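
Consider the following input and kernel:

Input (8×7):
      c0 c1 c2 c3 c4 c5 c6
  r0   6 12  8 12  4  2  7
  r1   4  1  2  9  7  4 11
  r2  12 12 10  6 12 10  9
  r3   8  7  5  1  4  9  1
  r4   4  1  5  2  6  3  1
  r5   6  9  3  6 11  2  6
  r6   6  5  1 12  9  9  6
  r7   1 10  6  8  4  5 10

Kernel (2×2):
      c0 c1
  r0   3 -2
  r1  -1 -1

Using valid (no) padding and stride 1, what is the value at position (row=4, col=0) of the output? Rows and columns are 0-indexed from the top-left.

The receptive field on the input at this output position is [4 1 / 6 9]. Elementwise product with the kernel and sum: 4·3 + 1·-2 + 6·-1 + 9·-1.

-5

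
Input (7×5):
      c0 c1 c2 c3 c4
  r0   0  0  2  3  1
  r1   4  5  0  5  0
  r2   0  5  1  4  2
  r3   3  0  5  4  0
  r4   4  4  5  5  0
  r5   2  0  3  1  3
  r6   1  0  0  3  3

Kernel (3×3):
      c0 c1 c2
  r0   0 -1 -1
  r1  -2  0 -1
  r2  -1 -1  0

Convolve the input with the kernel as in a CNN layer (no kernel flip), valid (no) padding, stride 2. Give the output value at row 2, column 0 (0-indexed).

The receptive field on the input at this output position is [4 4 5 / 2 0 3 / 1 0 0]. Elementwise product with the kernel and sum: 4·-1 + 5·-1 + 2·-2 + 3·-1 + 1·-1 + 0·-1.

-17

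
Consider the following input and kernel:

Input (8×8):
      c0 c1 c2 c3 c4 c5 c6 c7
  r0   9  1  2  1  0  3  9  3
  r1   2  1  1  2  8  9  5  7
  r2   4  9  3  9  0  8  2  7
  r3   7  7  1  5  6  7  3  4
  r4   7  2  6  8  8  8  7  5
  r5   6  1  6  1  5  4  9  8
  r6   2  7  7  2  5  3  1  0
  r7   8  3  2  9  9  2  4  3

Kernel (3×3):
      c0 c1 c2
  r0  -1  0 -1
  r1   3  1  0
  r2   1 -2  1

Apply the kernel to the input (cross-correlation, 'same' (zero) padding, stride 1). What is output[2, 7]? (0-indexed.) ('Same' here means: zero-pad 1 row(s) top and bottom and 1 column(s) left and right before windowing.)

The receptive field on the zero-padded input at this output position is [5 7 0 / 2 7 0 / 3 4 0]. Elementwise product with the kernel and sum: 5·-1 + 0·-1 + 2·3 + 7·1 + 3·1 + 4·-2 + 0·1.

3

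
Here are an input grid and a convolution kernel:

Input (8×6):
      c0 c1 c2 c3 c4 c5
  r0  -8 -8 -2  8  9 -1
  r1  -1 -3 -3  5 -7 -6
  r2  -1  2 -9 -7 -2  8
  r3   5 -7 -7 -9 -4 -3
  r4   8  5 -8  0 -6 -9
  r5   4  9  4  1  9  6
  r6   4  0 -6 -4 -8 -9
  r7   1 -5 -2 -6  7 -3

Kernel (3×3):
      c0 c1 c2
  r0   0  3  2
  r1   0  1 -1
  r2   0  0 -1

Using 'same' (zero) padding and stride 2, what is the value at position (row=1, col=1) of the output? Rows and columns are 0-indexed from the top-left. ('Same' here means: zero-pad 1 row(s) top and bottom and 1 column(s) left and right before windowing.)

8

The receptive field on the zero-padded input at this output position is [-3 -3 5 / 2 -9 -7 / -7 -7 -9]. Elementwise product with the kernel and sum: -3·3 + 5·2 + -9·1 + -7·-1 + -9·-1.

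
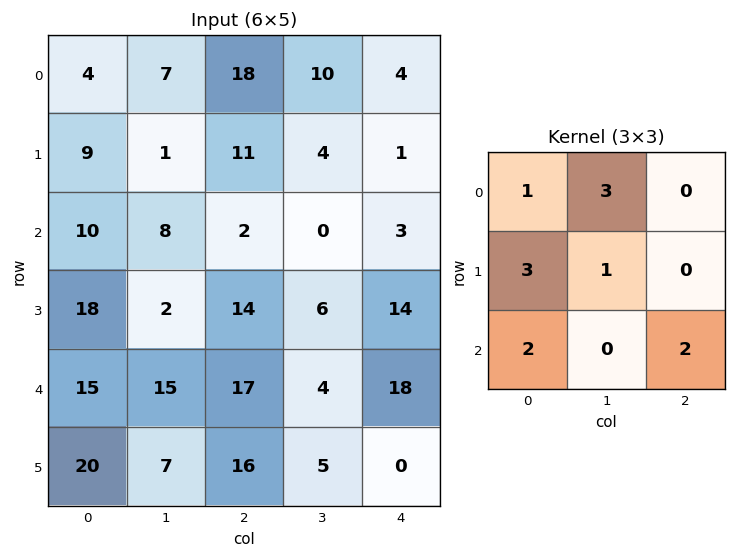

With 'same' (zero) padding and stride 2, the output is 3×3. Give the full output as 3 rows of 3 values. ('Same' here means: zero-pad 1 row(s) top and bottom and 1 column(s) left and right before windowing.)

6 49 42
41 76 22
83 130 88

Output[0,0]: The receptive field on the zero-padded input at this output position is [0 0 0 / 0 4 7 / 0 9 1]. Elementwise product with the kernel and sum: 0·1 + 0·3 + 0·3 + 4·1 + 0·2 + 1·2.
Output[0,1]: The receptive field on the zero-padded input at this output position is [0 0 0 / 7 18 10 / 1 11 4]. Elementwise product with the kernel and sum: 0·1 + 0·3 + 7·3 + 18·1 + 1·2 + 4·2.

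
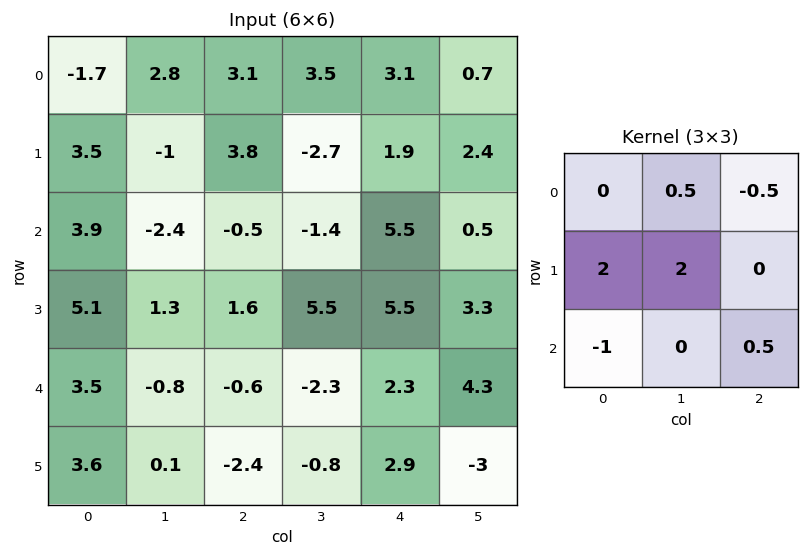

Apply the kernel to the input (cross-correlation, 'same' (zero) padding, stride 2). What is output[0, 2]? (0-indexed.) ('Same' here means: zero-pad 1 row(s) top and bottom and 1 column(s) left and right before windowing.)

The receptive field on the zero-padded input at this output position is [0 0 0 / 3.5 3.1 0.7 / -2.7 1.9 2.4]. Elementwise product with the kernel and sum: 0·0.5 + 0·-0.5 + 3.5·2 + 3.1·2 + -2.7·-1 + 2.4·0.5.

17.1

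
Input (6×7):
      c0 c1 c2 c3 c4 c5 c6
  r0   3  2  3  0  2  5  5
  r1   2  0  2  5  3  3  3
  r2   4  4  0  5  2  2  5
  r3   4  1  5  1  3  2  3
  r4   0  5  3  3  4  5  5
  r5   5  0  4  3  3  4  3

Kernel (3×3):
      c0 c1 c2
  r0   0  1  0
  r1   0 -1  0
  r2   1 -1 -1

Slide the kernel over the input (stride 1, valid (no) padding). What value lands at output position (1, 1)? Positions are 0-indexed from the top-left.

The receptive field on the input at this output position is [0 2 5 / 4 0 5 / 1 5 1]. Elementwise product with the kernel and sum: 2·1 + 0·-1 + 1·1 + 5·-1 + 1·-1.

-3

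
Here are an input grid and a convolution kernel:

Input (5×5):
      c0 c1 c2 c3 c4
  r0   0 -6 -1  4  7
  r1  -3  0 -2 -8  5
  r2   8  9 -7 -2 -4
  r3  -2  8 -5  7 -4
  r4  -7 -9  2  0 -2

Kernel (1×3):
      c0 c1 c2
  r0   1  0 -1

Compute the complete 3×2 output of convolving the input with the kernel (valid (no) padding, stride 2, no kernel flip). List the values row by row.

1 -8
15 -3
-9 4

Output[0,0]: The receptive field on the input at this output position is [0 -6 -1]. Elementwise product with the kernel and sum: 0·1 + -1·-1.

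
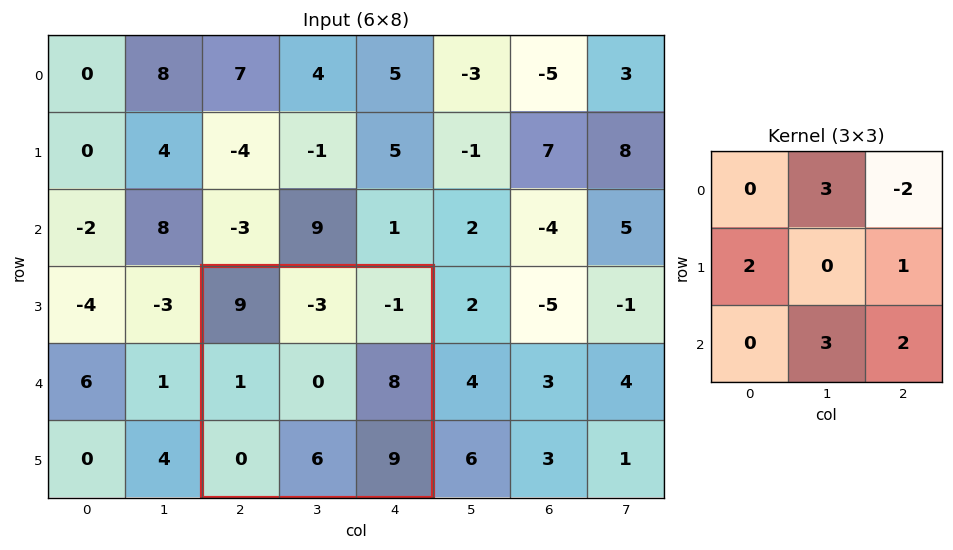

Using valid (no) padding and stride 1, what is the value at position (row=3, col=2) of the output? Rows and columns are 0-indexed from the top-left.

The receptive field on the input at this output position is [9 -3 -1 / 1 0 8 / 0 6 9]. Elementwise product with the kernel and sum: -3·3 + -1·-2 + 1·2 + 8·1 + 6·3 + 9·2.

39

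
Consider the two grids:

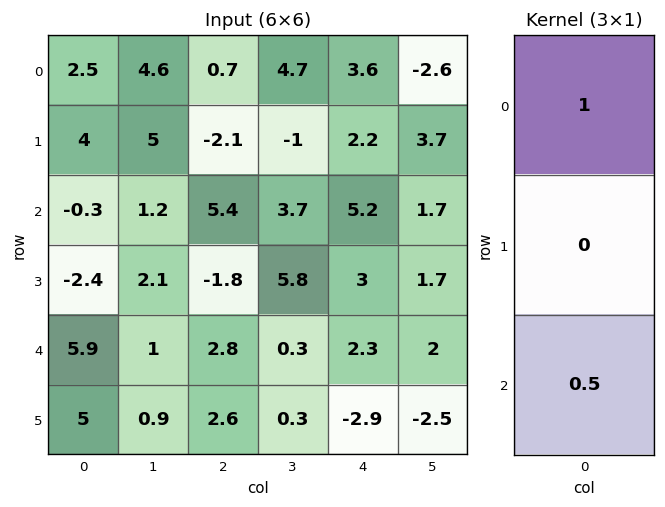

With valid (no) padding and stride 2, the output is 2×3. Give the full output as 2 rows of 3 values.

Output[0,0]: The receptive field on the input at this output position is [2.5 / 4 / -0.3]. Elementwise product with the kernel and sum: 2.5·1 + -0.3·0.5.
Output[0,1]: The receptive field on the input at this output position is [0.7 / -2.1 / 5.4]. Elementwise product with the kernel and sum: 0.7·1 + 5.4·0.5.

2.35 3.4 6.2
2.65 6.8 6.35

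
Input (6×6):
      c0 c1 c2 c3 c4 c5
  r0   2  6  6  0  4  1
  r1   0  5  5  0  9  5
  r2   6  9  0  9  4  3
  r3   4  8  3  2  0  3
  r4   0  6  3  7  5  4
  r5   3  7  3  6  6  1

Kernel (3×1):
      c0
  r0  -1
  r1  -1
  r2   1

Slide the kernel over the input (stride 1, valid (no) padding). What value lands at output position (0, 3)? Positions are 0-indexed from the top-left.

The receptive field on the input at this output position is [0 / 0 / 9]. Elementwise product with the kernel and sum: 0·-1 + 0·-1 + 9·1.

9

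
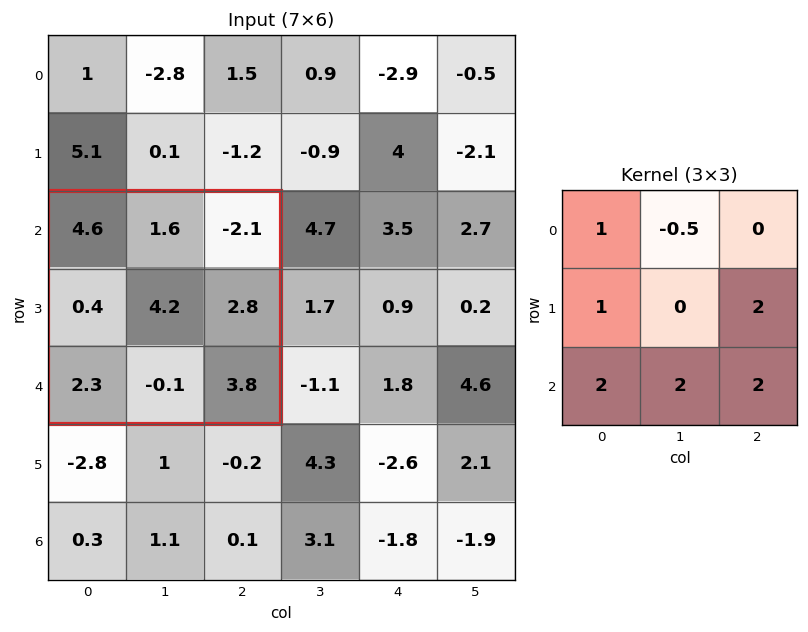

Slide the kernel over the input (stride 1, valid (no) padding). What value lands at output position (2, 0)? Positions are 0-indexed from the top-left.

21.8

The receptive field on the input at this output position is [4.6 1.6 -2.1 / 0.4 4.2 2.8 / 2.3 -0.1 3.8]. Elementwise product with the kernel and sum: 4.6·1 + 1.6·-0.5 + 0.4·1 + 2.8·2 + 2.3·2 + -0.1·2 + 3.8·2.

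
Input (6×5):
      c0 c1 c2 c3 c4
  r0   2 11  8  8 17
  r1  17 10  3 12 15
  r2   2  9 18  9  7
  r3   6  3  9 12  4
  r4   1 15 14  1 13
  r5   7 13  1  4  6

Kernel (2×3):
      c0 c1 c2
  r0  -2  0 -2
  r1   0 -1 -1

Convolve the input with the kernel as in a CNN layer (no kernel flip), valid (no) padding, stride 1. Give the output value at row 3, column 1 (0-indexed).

-45

The receptive field on the input at this output position is [3 9 12 / 15 14 1]. Elementwise product with the kernel and sum: 3·-2 + 12·-2 + 14·-1 + 1·-1.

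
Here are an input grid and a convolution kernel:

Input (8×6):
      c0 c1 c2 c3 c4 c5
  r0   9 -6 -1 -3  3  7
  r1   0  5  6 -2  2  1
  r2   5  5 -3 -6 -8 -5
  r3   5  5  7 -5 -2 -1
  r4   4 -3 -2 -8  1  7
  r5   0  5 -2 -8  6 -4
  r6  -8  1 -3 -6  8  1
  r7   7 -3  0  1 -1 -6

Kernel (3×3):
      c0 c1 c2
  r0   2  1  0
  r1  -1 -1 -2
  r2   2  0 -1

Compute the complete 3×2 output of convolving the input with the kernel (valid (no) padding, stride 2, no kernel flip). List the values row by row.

8 -11
1 -15
-9 -28

Output[0,0]: The receptive field on the input at this output position is [9 -6 -1 / 0 5 6 / 5 5 -3]. Elementwise product with the kernel and sum: 9·2 + -6·1 + 0·-1 + 5·-1 + 6·-2 + 5·2 + -3·-1.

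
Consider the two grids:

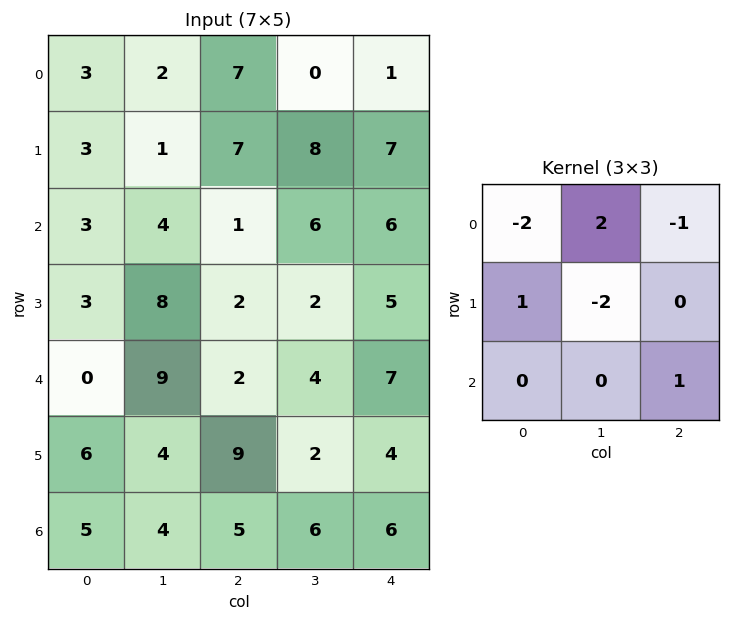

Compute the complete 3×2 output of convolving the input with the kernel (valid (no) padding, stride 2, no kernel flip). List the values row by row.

-7 -18
-10 9
19 8

Output[0,0]: The receptive field on the input at this output position is [3 2 7 / 3 1 7 / 3 4 1]. Elementwise product with the kernel and sum: 3·-2 + 2·2 + 7·-1 + 3·1 + 1·-2 + 1·1.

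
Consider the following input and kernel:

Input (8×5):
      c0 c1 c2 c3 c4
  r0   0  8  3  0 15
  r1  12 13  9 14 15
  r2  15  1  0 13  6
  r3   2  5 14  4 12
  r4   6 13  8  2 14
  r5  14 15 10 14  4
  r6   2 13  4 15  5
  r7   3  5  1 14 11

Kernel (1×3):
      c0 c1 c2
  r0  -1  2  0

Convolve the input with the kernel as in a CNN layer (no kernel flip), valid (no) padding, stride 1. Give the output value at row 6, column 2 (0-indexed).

26

The receptive field on the input at this output position is [4 15 5]. Elementwise product with the kernel and sum: 4·-1 + 15·2.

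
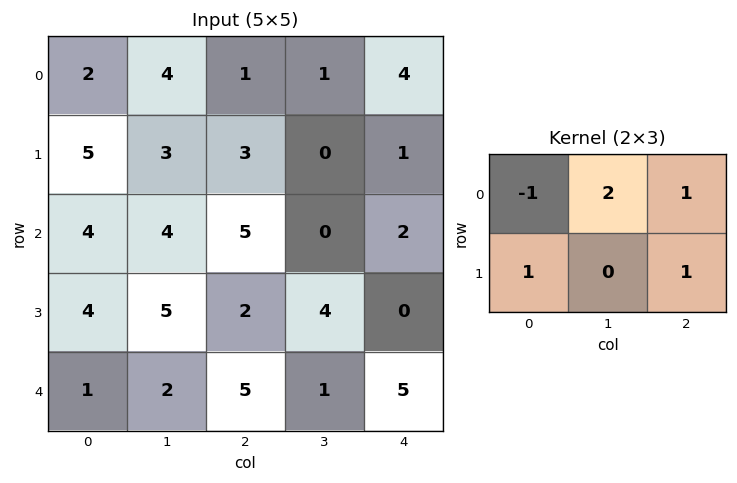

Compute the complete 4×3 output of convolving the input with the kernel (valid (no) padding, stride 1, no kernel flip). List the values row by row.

15 2 9
13 7 5
15 15 -1
14 6 16

Output[0,0]: The receptive field on the input at this output position is [2 4 1 / 5 3 3]. Elementwise product with the kernel and sum: 2·-1 + 4·2 + 1·1 + 5·1 + 3·1.
Output[0,1]: The receptive field on the input at this output position is [4 1 1 / 3 3 0]. Elementwise product with the kernel and sum: 4·-1 + 1·2 + 1·1 + 3·1 + 0·1.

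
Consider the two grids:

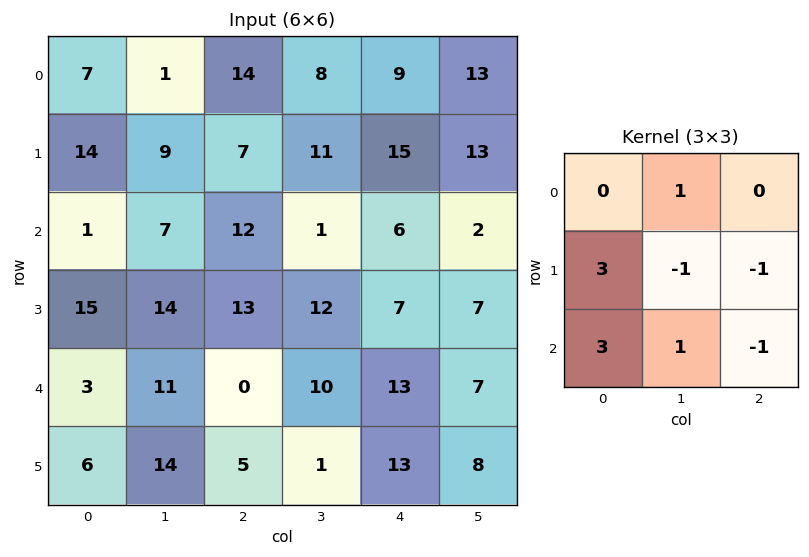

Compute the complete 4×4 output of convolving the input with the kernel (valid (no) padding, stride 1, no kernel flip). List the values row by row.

25 55 34 21
39 58 84 46
45 52 18 64
39 82 -8 25

Output[0,0]: The receptive field on the input at this output position is [7 1 14 / 14 9 7 / 1 7 12]. Elementwise product with the kernel and sum: 1·1 + 14·3 + 9·-1 + 7·-1 + 1·3 + 7·1 + 12·-1.
Output[0,1]: The receptive field on the input at this output position is [1 14 8 / 9 7 11 / 7 12 1]. Elementwise product with the kernel and sum: 14·1 + 9·3 + 7·-1 + 11·-1 + 7·3 + 12·1 + 1·-1.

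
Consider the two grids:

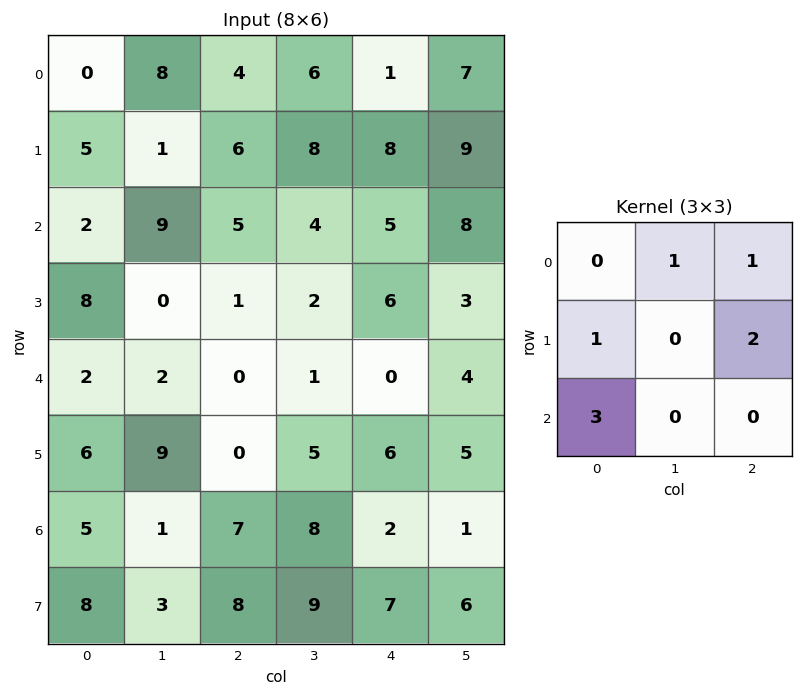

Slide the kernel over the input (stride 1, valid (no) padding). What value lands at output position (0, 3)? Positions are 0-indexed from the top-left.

The receptive field on the input at this output position is [6 1 7 / 8 8 9 / 4 5 8]. Elementwise product with the kernel and sum: 1·1 + 7·1 + 8·1 + 9·2 + 4·3.

46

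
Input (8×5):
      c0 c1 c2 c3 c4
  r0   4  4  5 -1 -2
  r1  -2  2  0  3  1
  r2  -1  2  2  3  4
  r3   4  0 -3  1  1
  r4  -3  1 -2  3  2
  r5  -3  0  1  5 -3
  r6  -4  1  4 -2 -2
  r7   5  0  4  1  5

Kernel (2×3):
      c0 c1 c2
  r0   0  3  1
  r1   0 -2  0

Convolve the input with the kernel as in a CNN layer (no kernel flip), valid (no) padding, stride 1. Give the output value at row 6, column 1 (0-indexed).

The receptive field on the input at this output position is [1 4 -2 / 0 4 1]. Elementwise product with the kernel and sum: 4·3 + -2·1 + 4·-2.

2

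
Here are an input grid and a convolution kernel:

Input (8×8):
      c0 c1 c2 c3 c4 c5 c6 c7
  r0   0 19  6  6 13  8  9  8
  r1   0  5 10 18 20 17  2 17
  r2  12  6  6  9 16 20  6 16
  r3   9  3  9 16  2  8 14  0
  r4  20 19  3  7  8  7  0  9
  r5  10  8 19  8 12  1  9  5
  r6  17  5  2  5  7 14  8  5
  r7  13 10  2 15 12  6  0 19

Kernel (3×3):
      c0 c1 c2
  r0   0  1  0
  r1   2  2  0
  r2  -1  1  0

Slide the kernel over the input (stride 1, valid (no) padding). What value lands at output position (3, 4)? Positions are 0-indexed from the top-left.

27

The receptive field on the input at this output position is [2 8 14 / 8 7 0 / 12 1 9]. Elementwise product with the kernel and sum: 8·1 + 8·2 + 7·2 + 12·-1 + 1·1.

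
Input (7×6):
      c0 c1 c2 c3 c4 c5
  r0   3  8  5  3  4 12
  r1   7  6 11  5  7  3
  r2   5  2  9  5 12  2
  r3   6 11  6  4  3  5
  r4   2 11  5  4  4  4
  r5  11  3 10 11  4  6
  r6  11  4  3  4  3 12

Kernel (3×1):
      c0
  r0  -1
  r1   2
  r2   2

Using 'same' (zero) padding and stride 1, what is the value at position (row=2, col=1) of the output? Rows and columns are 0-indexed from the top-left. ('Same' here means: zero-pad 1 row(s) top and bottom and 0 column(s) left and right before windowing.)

20

The receptive field on the zero-padded input at this output position is [6 / 2 / 11]. Elementwise product with the kernel and sum: 6·-1 + 2·2 + 11·2.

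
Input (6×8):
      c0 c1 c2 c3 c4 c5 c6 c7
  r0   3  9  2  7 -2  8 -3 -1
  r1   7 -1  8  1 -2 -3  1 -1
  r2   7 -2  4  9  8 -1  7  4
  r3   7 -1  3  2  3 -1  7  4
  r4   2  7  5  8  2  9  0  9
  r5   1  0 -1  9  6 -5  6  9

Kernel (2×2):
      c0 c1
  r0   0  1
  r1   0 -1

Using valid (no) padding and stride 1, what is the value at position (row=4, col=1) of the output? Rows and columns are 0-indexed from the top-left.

The receptive field on the input at this output position is [7 5 / 0 -1]. Elementwise product with the kernel and sum: 5·1 + -1·-1.

6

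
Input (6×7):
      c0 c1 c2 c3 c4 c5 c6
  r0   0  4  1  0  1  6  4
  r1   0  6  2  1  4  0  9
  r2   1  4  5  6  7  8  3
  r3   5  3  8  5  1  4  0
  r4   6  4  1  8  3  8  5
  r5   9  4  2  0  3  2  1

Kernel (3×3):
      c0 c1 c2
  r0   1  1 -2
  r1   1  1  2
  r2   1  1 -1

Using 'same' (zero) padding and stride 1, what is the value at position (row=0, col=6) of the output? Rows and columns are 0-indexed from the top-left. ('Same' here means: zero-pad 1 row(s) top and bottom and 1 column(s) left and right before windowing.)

19

The receptive field on the zero-padded input at this output position is [0 0 0 / 6 4 0 / 0 9 0]. Elementwise product with the kernel and sum: 0·1 + 0·1 + 0·-2 + 6·1 + 4·1 + 0·2 + 0·1 + 9·1 + 0·-1.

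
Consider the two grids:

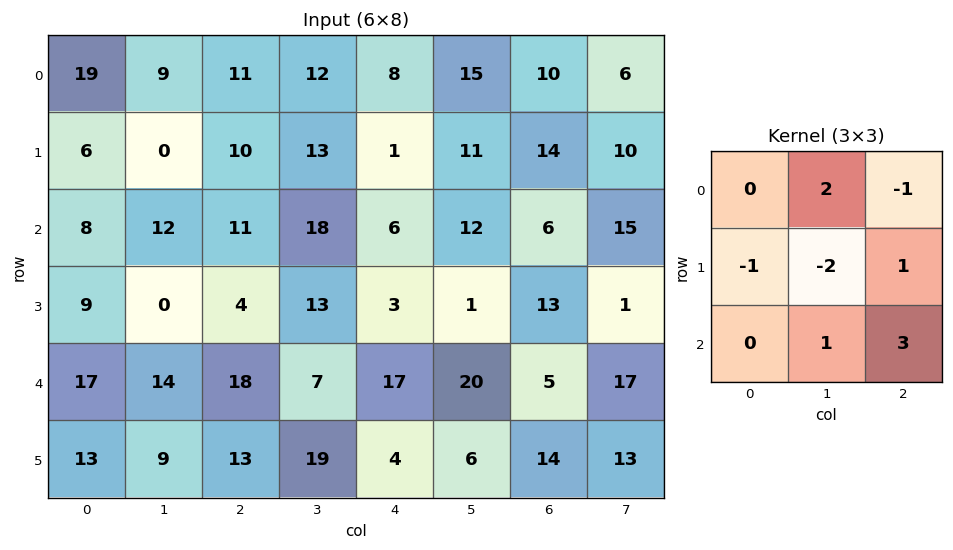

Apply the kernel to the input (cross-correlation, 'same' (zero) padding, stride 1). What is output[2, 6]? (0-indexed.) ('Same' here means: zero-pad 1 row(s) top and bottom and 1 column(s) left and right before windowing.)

25

The receptive field on the zero-padded input at this output position is [11 14 10 / 12 6 15 / 1 13 1]. Elementwise product with the kernel and sum: 14·2 + 10·-1 + 12·-1 + 6·-2 + 15·1 + 13·1 + 1·3.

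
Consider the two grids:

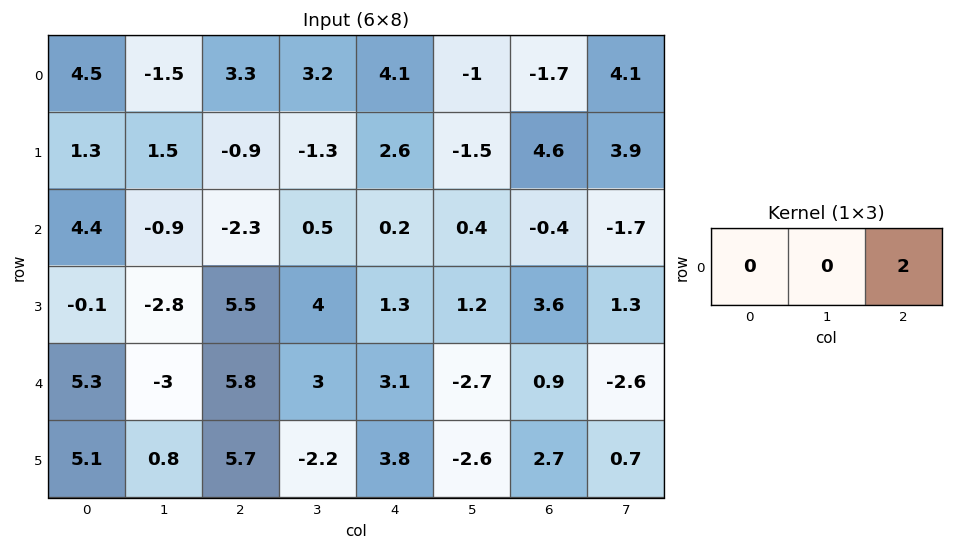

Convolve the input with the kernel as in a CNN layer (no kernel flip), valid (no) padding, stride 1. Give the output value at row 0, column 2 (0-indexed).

8.2

The receptive field on the input at this output position is [3.3 3.2 4.1]. Elementwise product with the kernel and sum: 4.1·2.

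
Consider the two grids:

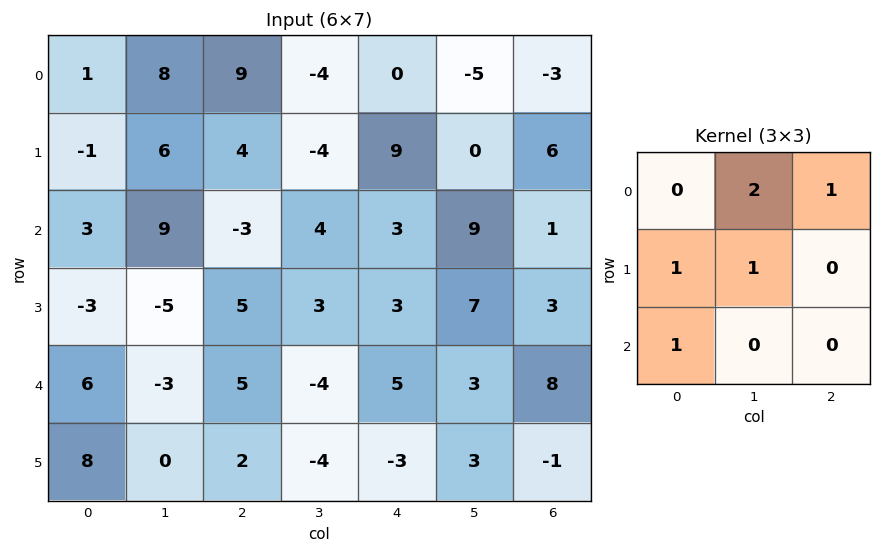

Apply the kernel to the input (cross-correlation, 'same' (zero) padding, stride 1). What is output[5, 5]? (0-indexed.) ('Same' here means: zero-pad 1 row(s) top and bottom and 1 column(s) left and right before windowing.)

14

The receptive field on the zero-padded input at this output position is [5 3 8 / -3 3 -1 / 0 0 0]. Elementwise product with the kernel and sum: 3·2 + 8·1 + -3·1 + 3·1 + 0·1.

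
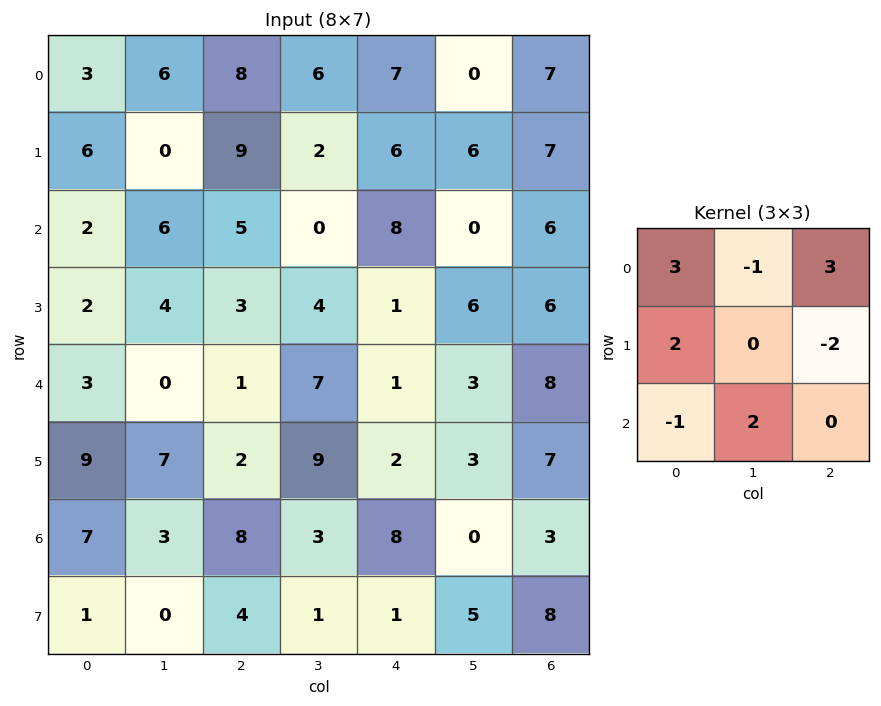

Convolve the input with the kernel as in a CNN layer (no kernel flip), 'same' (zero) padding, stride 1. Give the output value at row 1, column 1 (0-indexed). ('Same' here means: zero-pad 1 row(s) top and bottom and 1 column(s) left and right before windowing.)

The receptive field on the zero-padded input at this output position is [3 6 8 / 6 0 9 / 2 6 5]. Elementwise product with the kernel and sum: 3·3 + 6·-1 + 8·3 + 6·2 + 9·-2 + 2·-1 + 6·2.

31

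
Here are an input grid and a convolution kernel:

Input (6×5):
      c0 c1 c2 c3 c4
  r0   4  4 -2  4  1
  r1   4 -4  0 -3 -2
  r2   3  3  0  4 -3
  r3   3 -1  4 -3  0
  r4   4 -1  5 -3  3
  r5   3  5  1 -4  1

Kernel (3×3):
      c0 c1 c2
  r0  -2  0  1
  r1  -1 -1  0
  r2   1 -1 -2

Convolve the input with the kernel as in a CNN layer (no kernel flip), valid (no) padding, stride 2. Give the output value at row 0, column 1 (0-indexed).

The receptive field on the input at this output position is [-2 4 1 / 0 -3 -2 / 0 4 -3]. Elementwise product with the kernel and sum: -2·-2 + 1·1 + 0·-1 + -3·-1 + 0·1 + 4·-1 + -3·-2.

10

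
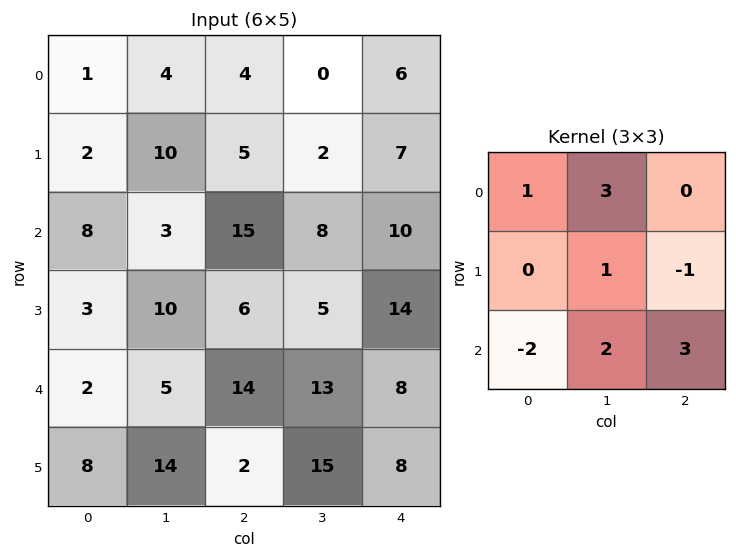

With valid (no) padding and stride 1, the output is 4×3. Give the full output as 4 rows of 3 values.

53 67 15
52 39 49
69 106 52
42 50 76

Output[0,0]: The receptive field on the input at this output position is [1 4 4 / 2 10 5 / 8 3 15]. Elementwise product with the kernel and sum: 1·1 + 4·3 + 10·1 + 5·-1 + 8·-2 + 3·2 + 15·3.
Output[0,1]: The receptive field on the input at this output position is [4 4 0 / 10 5 2 / 3 15 8]. Elementwise product with the kernel and sum: 4·1 + 4·3 + 5·1 + 2·-1 + 3·-2 + 15·2 + 8·3.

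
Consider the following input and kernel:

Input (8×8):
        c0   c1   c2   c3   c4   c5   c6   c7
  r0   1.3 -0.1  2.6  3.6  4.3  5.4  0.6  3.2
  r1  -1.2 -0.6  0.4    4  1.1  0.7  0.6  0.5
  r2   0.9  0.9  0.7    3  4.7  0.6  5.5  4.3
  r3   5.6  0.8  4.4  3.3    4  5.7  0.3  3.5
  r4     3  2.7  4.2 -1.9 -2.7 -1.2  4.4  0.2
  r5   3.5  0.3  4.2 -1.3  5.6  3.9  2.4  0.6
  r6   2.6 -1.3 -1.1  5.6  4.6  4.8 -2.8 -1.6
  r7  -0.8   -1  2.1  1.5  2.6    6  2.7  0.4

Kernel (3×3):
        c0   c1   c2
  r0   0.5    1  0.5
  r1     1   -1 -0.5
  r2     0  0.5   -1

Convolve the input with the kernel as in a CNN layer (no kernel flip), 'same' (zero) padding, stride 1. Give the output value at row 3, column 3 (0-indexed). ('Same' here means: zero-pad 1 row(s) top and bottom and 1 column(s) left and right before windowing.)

6.55

The receptive field on the zero-padded input at this output position is [0.7 3 4.7 / 4.4 3.3 4 / 4.2 -1.9 -2.7]. Elementwise product with the kernel and sum: 0.7·0.5 + 3·1 + 4.7·0.5 + 4.4·1 + 3.3·-1 + 4·-0.5 + -1.9·0.5 + -2.7·-1.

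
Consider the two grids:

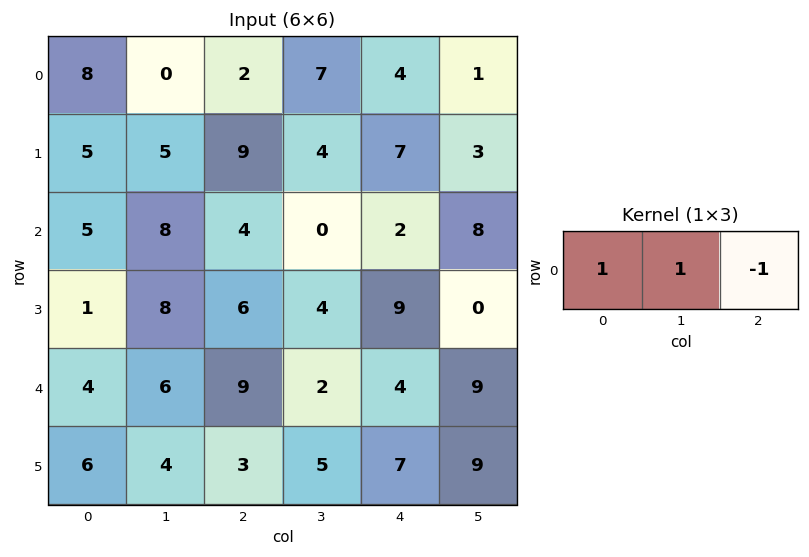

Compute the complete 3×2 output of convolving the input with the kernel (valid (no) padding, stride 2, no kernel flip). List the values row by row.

Output[0,0]: The receptive field on the input at this output position is [8 0 2]. Elementwise product with the kernel and sum: 8·1 + 0·1 + 2·-1.
Output[0,1]: The receptive field on the input at this output position is [2 7 4]. Elementwise product with the kernel and sum: 2·1 + 7·1 + 4·-1.

6 5
9 2
1 7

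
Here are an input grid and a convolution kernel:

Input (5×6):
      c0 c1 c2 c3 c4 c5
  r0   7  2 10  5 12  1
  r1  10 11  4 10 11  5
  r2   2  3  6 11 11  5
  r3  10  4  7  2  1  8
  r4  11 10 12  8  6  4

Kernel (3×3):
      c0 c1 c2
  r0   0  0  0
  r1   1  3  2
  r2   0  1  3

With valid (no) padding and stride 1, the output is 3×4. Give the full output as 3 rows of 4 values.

Output[0,0]: The receptive field on the input at this output position is [7 2 10 / 10 11 4 / 2 3 6]. Elementwise product with the kernel and sum: 10·1 + 11·3 + 4·2 + 3·1 + 6·3.
Output[0,1]: The receptive field on the input at this output position is [2 10 5 / 11 4 10 / 3 6 11]. Elementwise product with the kernel and sum: 11·1 + 4·3 + 10·2 + 6·1 + 11·3.

72 82 100 79
48 56 66 79
82 65 41 39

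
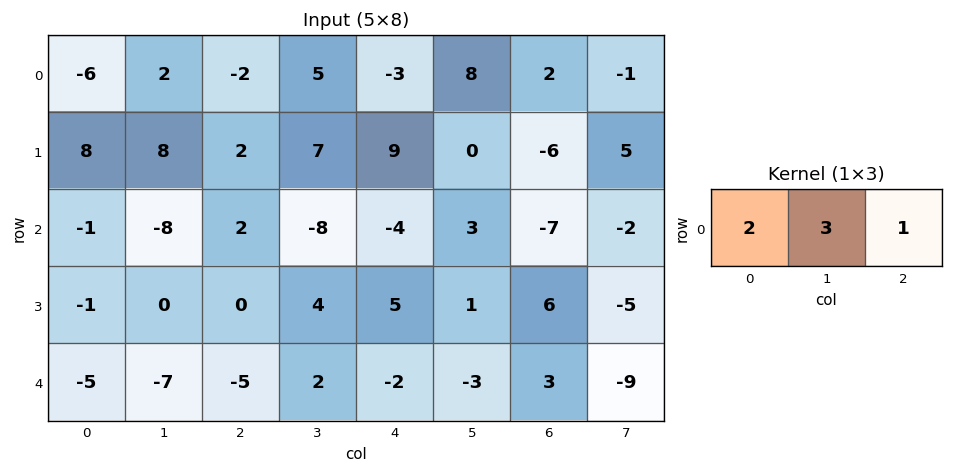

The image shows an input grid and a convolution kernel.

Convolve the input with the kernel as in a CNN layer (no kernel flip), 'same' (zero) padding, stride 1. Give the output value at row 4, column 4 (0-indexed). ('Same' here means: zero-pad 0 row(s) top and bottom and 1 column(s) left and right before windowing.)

-5

The receptive field on the zero-padded input at this output position is [2 -2 -3]. Elementwise product with the kernel and sum: 2·2 + -2·3 + -3·1.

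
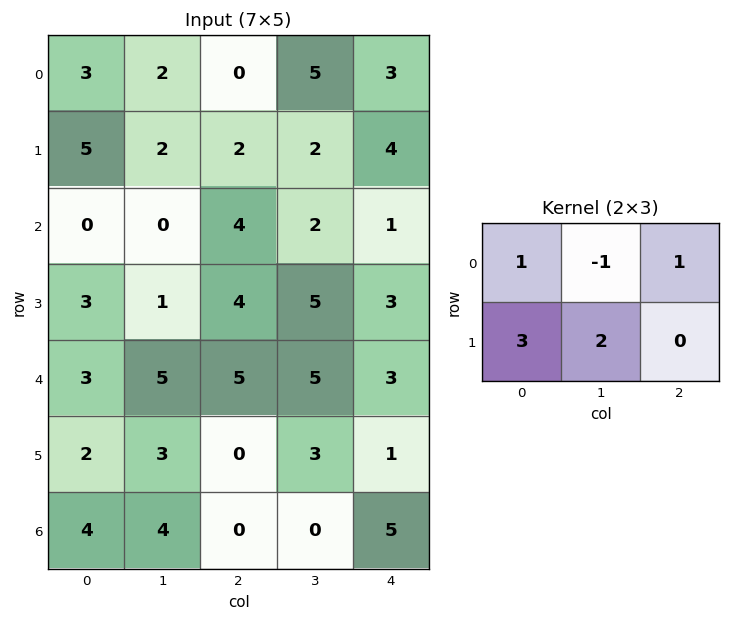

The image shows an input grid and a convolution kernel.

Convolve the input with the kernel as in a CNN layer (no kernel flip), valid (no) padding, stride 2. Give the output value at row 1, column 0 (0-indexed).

15

The receptive field on the input at this output position is [0 0 4 / 3 1 4]. Elementwise product with the kernel and sum: 0·1 + 0·-1 + 4·1 + 3·3 + 1·2.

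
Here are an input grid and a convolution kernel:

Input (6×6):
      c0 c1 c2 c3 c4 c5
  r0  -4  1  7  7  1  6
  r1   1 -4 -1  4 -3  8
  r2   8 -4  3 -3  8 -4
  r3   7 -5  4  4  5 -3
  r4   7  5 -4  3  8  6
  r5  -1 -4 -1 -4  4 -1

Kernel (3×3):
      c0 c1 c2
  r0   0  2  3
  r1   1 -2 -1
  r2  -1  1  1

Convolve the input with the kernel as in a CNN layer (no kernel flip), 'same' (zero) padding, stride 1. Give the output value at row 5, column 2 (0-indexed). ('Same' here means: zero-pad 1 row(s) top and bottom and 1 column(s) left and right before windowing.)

3

The receptive field on the zero-padded input at this output position is [5 -4 3 / -4 -1 -4 / 0 0 0]. Elementwise product with the kernel and sum: -4·2 + 3·3 + -4·1 + -1·-2 + -4·-1 + 0·-1 + 0·1 + 0·1.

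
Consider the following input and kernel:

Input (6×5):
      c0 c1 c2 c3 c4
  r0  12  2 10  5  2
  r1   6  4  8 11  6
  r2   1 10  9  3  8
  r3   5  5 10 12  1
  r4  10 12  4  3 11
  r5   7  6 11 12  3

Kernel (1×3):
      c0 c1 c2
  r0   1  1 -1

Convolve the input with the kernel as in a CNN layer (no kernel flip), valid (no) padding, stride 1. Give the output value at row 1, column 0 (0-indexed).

The receptive field on the input at this output position is [6 4 8]. Elementwise product with the kernel and sum: 6·1 + 4·1 + 8·-1.

2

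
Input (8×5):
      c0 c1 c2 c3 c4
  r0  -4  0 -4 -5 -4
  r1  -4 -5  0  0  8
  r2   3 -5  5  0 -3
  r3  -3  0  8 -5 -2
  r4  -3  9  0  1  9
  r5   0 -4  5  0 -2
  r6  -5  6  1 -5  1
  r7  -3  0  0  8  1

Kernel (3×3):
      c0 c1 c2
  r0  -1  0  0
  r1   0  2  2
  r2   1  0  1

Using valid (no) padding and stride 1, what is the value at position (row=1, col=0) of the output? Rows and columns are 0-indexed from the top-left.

9

The receptive field on the input at this output position is [-4 -5 0 / 3 -5 5 / -3 0 8]. Elementwise product with the kernel and sum: -4·-1 + -5·2 + 5·2 + -3·1 + 8·1.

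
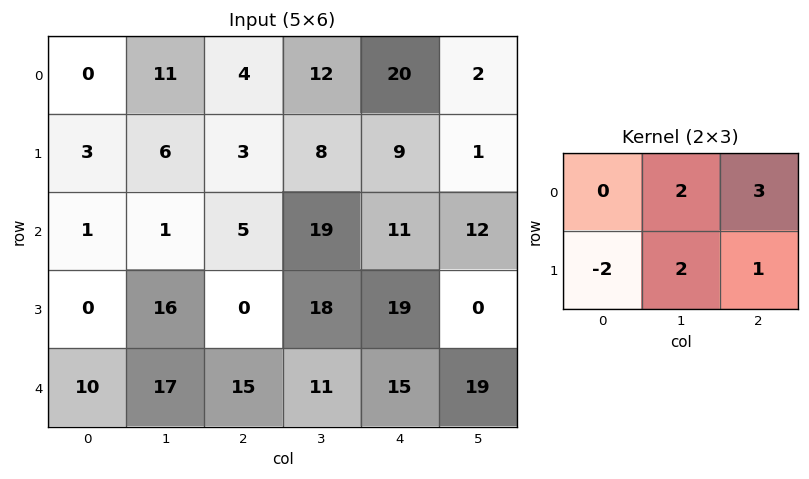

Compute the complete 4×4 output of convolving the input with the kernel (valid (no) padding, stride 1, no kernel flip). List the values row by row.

43 46 103 49
26 57 82 17
49 53 126 60
61 61 100 65

Output[0,0]: The receptive field on the input at this output position is [0 11 4 / 3 6 3]. Elementwise product with the kernel and sum: 11·2 + 4·3 + 3·-2 + 6·2 + 3·1.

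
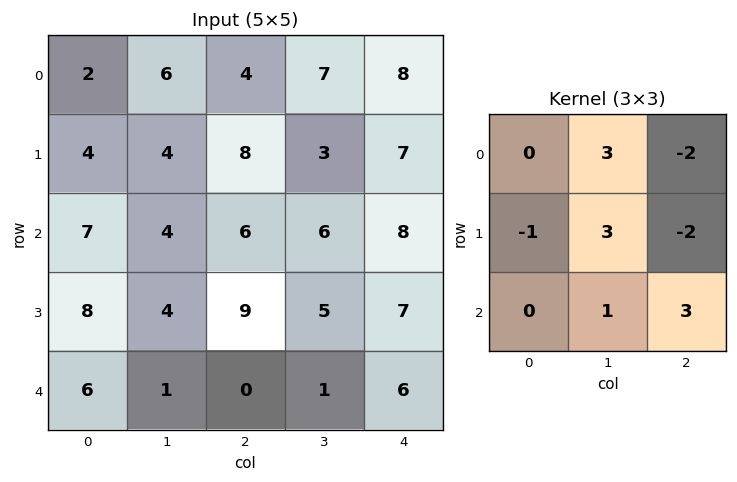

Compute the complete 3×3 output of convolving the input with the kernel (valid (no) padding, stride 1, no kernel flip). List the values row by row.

24 36 22
20 44 17
-13 22 13

Output[0,0]: The receptive field on the input at this output position is [2 6 4 / 4 4 8 / 7 4 6]. Elementwise product with the kernel and sum: 6·3 + 4·-2 + 4·-1 + 4·3 + 8·-2 + 4·1 + 6·3.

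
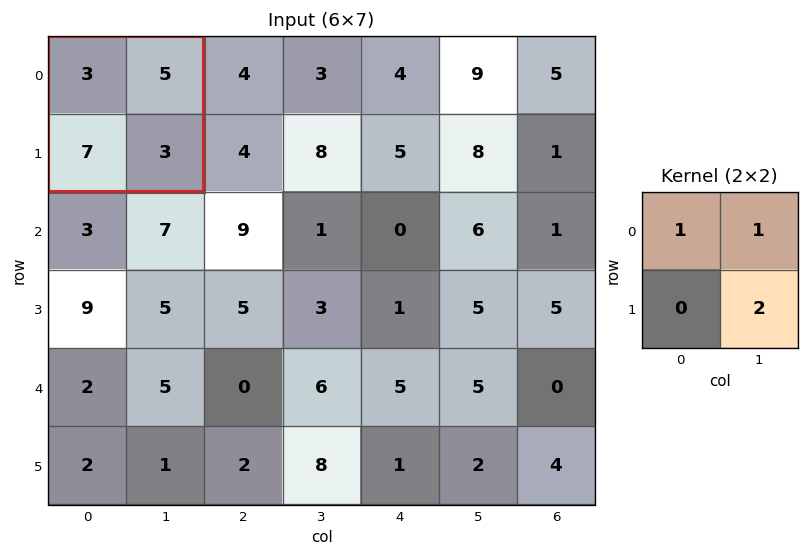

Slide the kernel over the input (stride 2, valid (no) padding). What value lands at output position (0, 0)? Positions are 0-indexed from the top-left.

14

The receptive field on the input at this output position is [3 5 / 7 3]. Elementwise product with the kernel and sum: 3·1 + 5·1 + 3·2.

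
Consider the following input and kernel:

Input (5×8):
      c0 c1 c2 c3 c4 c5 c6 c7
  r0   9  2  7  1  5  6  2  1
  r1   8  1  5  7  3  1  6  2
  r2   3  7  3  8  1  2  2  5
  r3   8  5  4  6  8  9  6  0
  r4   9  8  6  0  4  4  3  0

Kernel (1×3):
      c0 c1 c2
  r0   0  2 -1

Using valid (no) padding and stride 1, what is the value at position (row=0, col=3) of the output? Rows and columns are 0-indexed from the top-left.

4

The receptive field on the input at this output position is [1 5 6]. Elementwise product with the kernel and sum: 5·2 + 6·-1.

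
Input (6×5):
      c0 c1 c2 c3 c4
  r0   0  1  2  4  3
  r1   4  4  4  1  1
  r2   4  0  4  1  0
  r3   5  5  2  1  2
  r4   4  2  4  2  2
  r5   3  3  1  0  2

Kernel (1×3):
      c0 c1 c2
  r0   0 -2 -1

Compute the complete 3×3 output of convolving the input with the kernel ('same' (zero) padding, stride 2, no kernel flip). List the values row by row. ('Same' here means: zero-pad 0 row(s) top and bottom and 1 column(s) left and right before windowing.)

-1 -8 -6
-8 -9 0
-10 -10 -4

Output[0,0]: The receptive field on the zero-padded input at this output position is [0 0 1]. Elementwise product with the kernel and sum: 0·-2 + 1·-1.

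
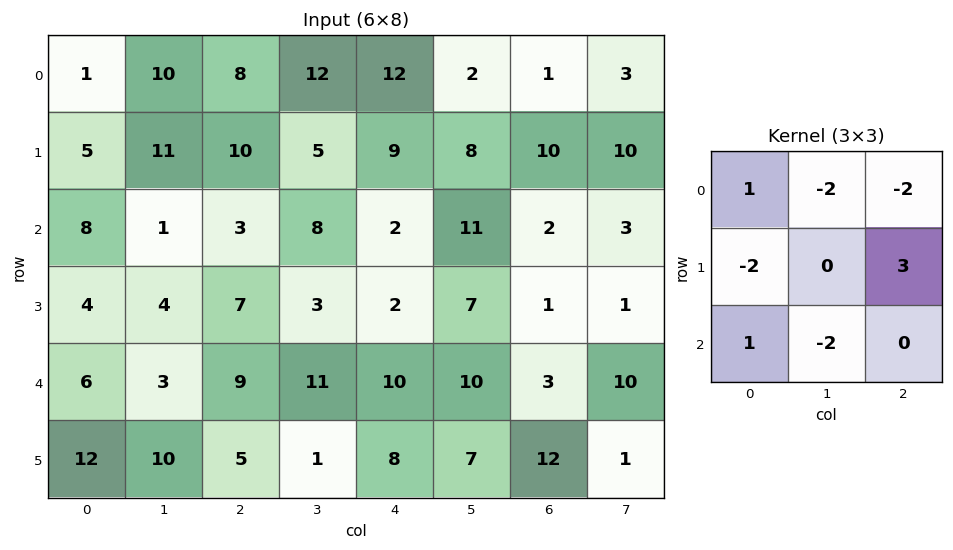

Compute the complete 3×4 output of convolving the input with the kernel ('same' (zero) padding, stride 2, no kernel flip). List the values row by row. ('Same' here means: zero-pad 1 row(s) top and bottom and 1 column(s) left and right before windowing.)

Output[0,0]: The receptive field on the zero-padded input at this output position is [0 0 0 / 0 1 10 / 0 5 11]. Elementwise product with the kernel and sum: 0·1 + 0·-2 + 0·-2 + 0·-2 + 10·3 + 0·1 + 5·-2.
Output[0,1]: The receptive field on the zero-padded input at this output position is [0 0 0 / 10 8 12 / 11 10 5]. Elementwise product with the kernel and sum: 0·1 + 0·-2 + 0·-2 + 10·-2 + 12·3 + 11·1 + 10·-2.

20 7 -31 -7
-37 -7 -13 -40
-31 11 -22 -4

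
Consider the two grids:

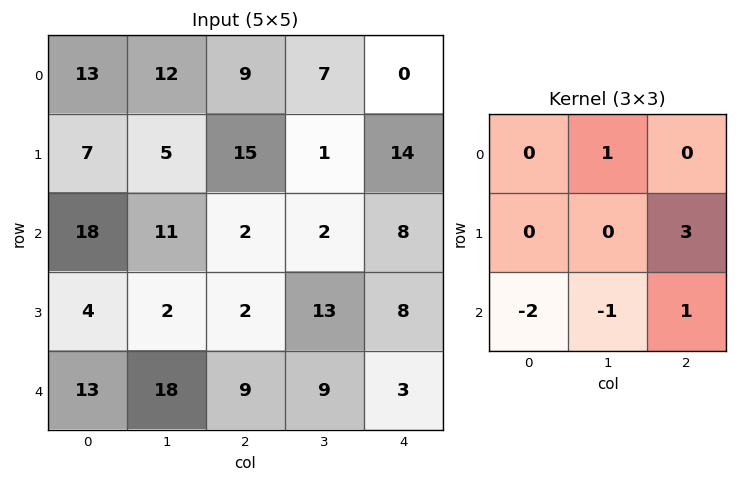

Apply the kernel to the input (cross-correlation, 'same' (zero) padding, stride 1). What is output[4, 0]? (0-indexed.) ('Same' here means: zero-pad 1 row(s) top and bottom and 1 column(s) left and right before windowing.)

58

The receptive field on the zero-padded input at this output position is [0 4 2 / 0 13 18 / 0 0 0]. Elementwise product with the kernel and sum: 4·1 + 18·3 + 0·-2 + 0·-1 + 0·1.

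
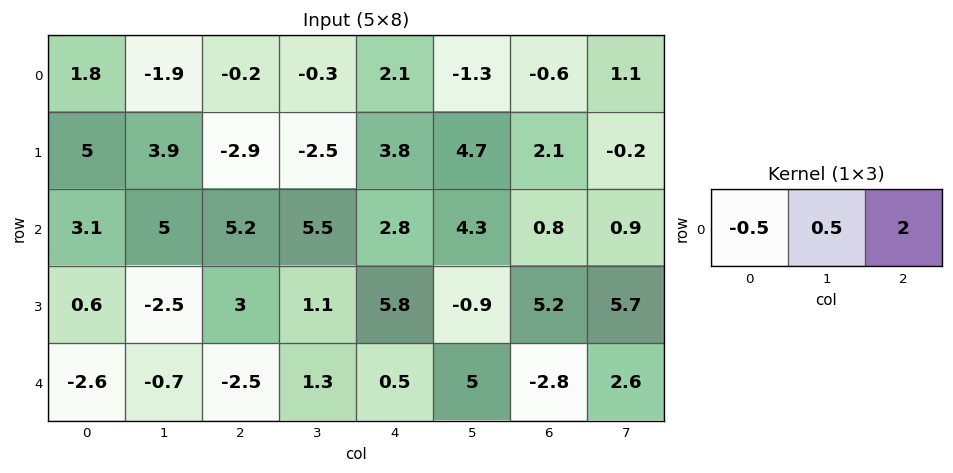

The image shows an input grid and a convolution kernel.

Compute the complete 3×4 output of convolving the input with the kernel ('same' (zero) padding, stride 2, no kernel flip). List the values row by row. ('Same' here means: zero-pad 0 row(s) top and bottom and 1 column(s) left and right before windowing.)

Output[0,0]: The receptive field on the zero-padded input at this output position is [0 1.8 -1.9]. Elementwise product with the kernel and sum: 0·-0.5 + 1.8·0.5 + -1.9·2.
Output[0,1]: The receptive field on the zero-padded input at this output position is [-1.9 -0.2 -0.3]. Elementwise product with the kernel and sum: -1.9·-0.5 + -0.2·0.5 + -0.3·2.

-2.9 0.25 -1.4 2.55
11.55 11.1 7.25 0.05
-2.7 1.7 9.6 1.3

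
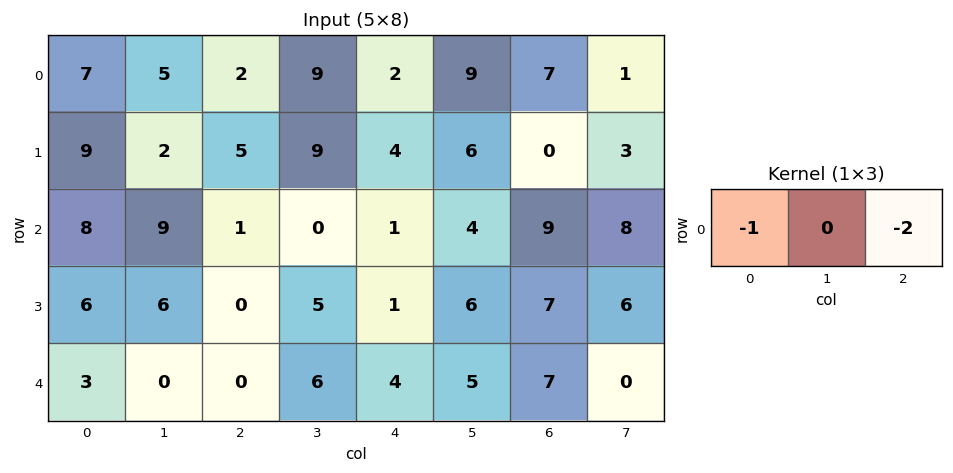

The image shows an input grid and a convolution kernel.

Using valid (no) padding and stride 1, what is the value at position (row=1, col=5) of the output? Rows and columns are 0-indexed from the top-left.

-12

The receptive field on the input at this output position is [6 0 3]. Elementwise product with the kernel and sum: 6·-1 + 3·-2.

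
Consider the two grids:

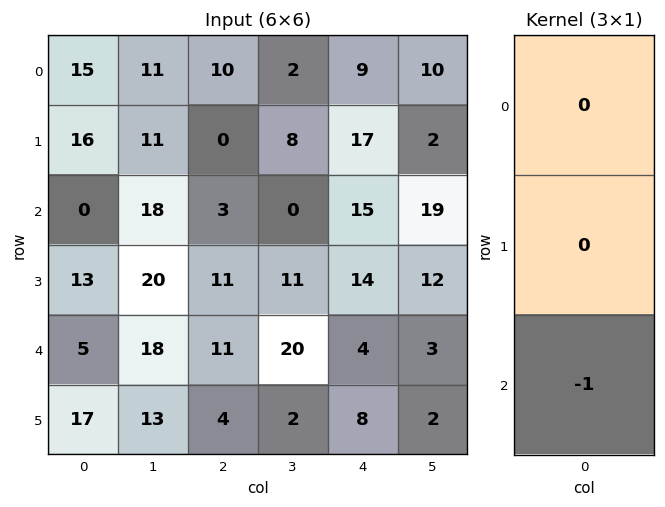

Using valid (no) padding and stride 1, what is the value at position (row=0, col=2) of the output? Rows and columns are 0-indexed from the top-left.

-3

The receptive field on the input at this output position is [10 / 0 / 3]. Elementwise product with the kernel and sum: 3·-1.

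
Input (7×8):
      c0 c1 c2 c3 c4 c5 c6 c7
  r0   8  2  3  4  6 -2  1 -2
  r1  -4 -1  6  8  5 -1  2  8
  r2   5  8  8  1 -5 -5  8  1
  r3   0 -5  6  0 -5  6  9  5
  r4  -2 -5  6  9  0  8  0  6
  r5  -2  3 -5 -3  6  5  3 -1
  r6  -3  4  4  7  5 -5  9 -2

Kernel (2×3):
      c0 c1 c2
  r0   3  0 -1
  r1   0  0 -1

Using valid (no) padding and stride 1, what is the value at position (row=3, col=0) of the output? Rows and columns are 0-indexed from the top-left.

The receptive field on the input at this output position is [0 -5 6 / -2 -5 6]. Elementwise product with the kernel and sum: 0·3 + 6·-1 + 6·-1.

-12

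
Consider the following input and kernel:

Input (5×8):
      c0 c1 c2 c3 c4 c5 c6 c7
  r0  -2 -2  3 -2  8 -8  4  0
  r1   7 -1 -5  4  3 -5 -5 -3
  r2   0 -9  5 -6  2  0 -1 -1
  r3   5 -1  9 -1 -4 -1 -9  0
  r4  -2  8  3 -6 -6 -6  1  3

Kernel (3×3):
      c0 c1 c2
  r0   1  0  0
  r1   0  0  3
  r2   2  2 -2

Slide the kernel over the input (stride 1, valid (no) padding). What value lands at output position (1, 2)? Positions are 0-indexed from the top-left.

The receptive field on the input at this output position is [-5 4 3 / 5 -6 2 / 9 -1 -4]. Elementwise product with the kernel and sum: -5·1 + 2·3 + 9·2 + -1·2 + -4·-2.

25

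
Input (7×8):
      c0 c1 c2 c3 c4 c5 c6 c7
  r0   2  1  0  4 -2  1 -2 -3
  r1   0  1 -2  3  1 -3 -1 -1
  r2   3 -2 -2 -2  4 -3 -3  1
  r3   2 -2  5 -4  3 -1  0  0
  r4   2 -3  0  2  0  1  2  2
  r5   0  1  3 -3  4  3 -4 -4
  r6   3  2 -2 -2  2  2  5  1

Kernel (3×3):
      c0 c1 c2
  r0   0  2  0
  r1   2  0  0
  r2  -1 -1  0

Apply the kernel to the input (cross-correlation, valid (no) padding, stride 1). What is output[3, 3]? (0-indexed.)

The receptive field on the input at this output position is [-4 3 -1 / 2 0 1 / -3 4 3]. Elementwise product with the kernel and sum: 3·2 + 2·2 + -3·-1 + 4·-1.

9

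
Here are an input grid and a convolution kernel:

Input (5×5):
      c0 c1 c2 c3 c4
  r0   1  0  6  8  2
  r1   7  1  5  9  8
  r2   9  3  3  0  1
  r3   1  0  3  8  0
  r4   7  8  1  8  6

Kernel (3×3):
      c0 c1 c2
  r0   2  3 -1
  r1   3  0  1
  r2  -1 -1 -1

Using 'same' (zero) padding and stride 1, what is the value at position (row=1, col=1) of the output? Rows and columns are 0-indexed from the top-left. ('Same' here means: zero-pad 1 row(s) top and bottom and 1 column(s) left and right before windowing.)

The receptive field on the zero-padded input at this output position is [1 0 6 / 7 1 5 / 9 3 3]. Elementwise product with the kernel and sum: 1·2 + 0·3 + 6·-1 + 7·3 + 5·1 + 9·-1 + 3·-1 + 3·-1.

7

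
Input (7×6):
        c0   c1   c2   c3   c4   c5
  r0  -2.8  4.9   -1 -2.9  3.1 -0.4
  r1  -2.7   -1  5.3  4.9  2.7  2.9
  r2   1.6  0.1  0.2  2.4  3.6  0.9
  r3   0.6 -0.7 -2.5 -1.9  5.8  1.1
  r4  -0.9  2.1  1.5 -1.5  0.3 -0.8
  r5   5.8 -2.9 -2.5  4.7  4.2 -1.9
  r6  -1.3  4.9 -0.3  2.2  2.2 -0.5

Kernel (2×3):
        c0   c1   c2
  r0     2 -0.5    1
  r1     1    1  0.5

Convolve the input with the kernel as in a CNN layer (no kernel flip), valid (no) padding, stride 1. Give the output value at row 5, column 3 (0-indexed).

9.55

The receptive field on the input at this output position is [4.7 4.2 -1.9 / 2.2 2.2 -0.5]. Elementwise product with the kernel and sum: 4.7·2 + 4.2·-0.5 + -1.9·1 + 2.2·1 + 2.2·1 + -0.5·0.5.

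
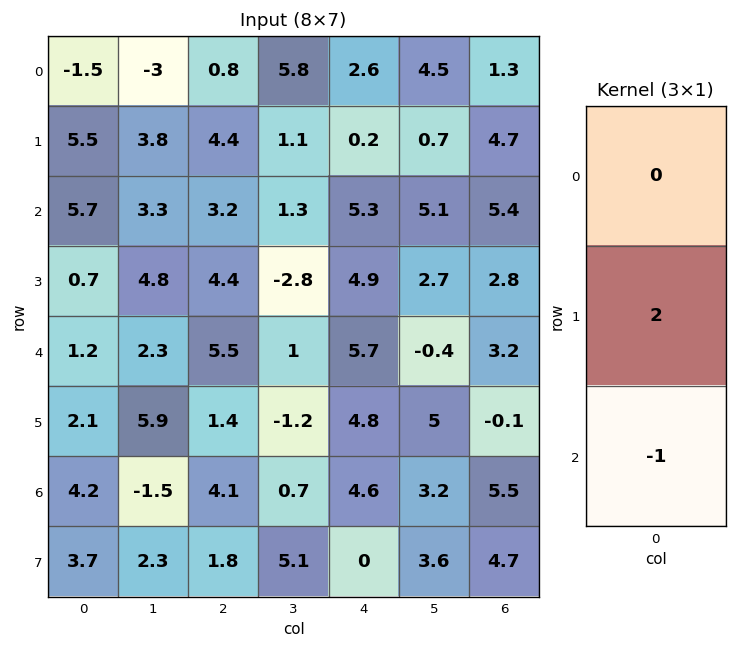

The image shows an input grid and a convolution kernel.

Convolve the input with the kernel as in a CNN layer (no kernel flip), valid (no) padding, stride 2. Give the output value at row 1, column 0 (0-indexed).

The receptive field on the input at this output position is [5.7 / 0.7 / 1.2]. Elementwise product with the kernel and sum: 0.7·2 + 1.2·-1.

0.2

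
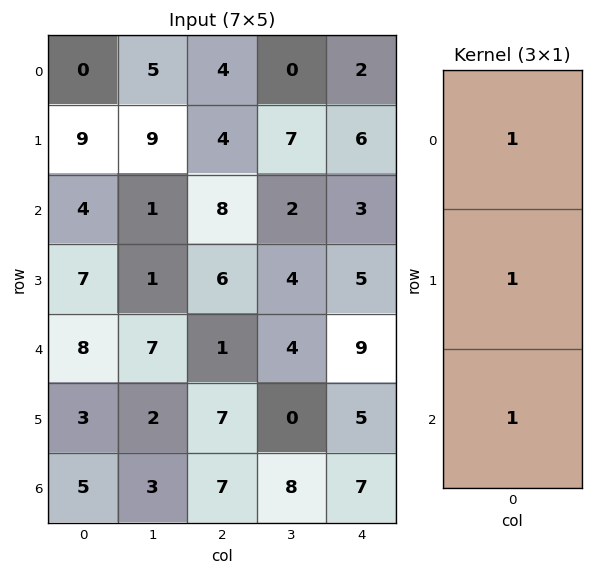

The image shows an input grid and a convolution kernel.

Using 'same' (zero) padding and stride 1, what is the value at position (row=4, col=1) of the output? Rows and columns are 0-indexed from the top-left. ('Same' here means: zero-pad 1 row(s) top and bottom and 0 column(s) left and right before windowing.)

10

The receptive field on the zero-padded input at this output position is [1 / 7 / 2]. Elementwise product with the kernel and sum: 1·1 + 7·1 + 2·1.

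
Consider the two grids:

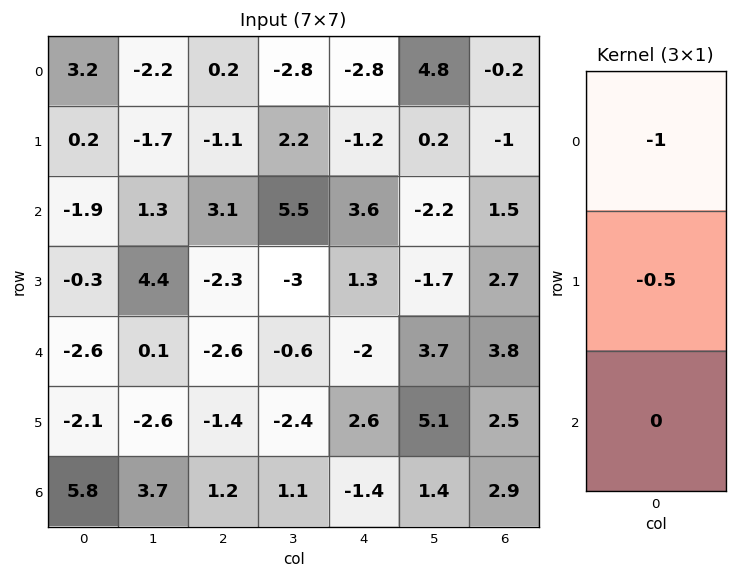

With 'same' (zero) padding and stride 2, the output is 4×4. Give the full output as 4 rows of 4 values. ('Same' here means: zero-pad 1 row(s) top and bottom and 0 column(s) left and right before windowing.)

Output[0,0]: The receptive field on the zero-padded input at this output position is [0 / 3.2 / 0.2]. Elementwise product with the kernel and sum: 0·-1 + 3.2·-0.5.
Output[0,1]: The receptive field on the zero-padded input at this output position is [0 / 0.2 / -1.1]. Elementwise product with the kernel and sum: 0·-1 + 0.2·-0.5.

-1.6 -0.1 1.4 0.1
0.75 -0.45 -0.6 0.25
1.6 3.6 -0.3 -4.6
-0.8 0.8 -1.9 -3.95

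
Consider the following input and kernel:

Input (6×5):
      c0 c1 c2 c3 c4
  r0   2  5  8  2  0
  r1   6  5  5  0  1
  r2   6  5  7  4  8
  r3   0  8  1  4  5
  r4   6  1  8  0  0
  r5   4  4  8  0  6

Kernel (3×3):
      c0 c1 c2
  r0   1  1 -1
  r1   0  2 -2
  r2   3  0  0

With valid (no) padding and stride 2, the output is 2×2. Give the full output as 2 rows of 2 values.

Output[0,0]: The receptive field on the input at this output position is [2 5 8 / 6 5 5 / 6 5 7]. Elementwise product with the kernel and sum: 2·1 + 5·1 + 8·-1 + 5·2 + 5·-2 + 6·3.

17 29
36 25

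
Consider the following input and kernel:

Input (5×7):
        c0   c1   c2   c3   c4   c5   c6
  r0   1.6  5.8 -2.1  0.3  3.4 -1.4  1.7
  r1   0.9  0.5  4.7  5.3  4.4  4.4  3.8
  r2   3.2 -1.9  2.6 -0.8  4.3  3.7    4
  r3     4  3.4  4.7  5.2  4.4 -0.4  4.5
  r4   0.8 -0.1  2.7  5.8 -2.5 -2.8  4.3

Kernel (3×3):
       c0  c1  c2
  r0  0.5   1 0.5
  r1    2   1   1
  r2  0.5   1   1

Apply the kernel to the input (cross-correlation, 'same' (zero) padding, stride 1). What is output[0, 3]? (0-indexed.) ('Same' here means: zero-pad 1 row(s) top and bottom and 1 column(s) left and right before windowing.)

The receptive field on the zero-padded input at this output position is [0 0 0 / -2.1 0.3 3.4 / 4.7 5.3 4.4]. Elementwise product with the kernel and sum: 0·0.5 + 0·1 + 0·0.5 + -2.1·2 + 0.3·1 + 3.4·1 + 4.7·0.5 + 5.3·1 + 4.4·1.

11.55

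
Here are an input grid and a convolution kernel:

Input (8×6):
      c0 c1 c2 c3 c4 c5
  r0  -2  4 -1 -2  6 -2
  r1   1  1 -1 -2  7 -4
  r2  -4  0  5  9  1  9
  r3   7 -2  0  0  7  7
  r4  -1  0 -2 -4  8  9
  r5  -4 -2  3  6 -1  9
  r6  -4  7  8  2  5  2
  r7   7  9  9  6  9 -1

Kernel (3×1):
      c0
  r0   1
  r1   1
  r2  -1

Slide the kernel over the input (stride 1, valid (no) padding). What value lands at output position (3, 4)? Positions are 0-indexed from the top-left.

The receptive field on the input at this output position is [7 / 8 / -1]. Elementwise product with the kernel and sum: 7·1 + 8·1 + -1·-1.

16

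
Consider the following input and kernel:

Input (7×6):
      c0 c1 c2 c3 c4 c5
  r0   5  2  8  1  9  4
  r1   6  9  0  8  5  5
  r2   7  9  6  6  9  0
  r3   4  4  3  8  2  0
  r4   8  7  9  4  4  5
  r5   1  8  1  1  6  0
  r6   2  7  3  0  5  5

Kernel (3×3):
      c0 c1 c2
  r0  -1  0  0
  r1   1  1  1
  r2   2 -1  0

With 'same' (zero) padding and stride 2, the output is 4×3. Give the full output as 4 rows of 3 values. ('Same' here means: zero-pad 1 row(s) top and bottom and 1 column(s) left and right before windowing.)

Output[0,0]: The receptive field on the zero-padded input at this output position is [0 0 0 / 0 5 2 / 0 6 9]. Elementwise product with the kernel and sum: 0·-1 + 0·1 + 5·1 + 2·1 + 0·2 + 6·-1.
Output[0,1]: The receptive field on the zero-padded input at this output position is [0 0 0 / 2 8 1 / 9 0 8]. Elementwise product with the kernel and sum: 0·-1 + 2·1 + 8·1 + 1·1 + 9·2 + 0·-1.

1 29 25
12 17 21
14 31 1
9 2 9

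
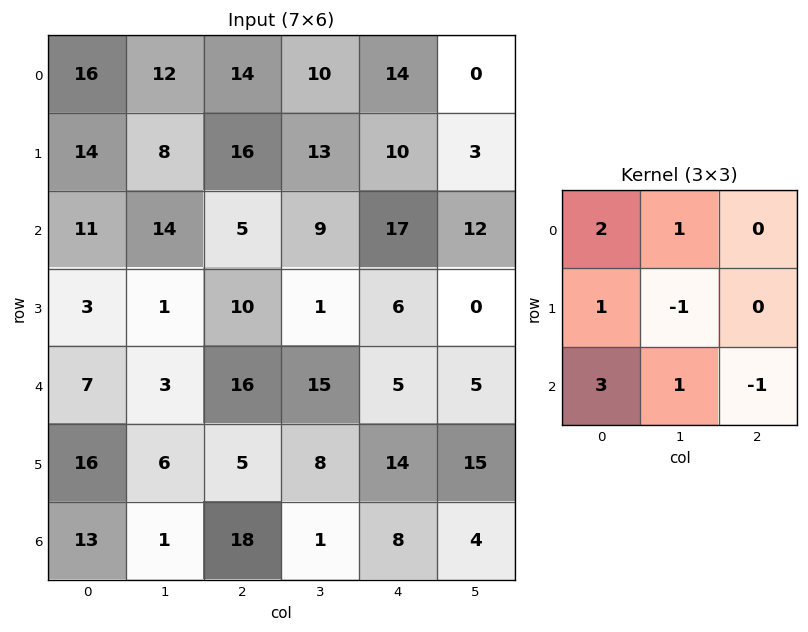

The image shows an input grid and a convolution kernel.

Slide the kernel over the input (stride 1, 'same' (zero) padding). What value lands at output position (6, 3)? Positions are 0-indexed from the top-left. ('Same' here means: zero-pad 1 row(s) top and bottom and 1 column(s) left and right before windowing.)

The receptive field on the zero-padded input at this output position is [5 8 14 / 18 1 8 / 0 0 0]. Elementwise product with the kernel and sum: 5·2 + 8·1 + 18·1 + 1·-1 + 0·3 + 0·1 + 0·-1.

35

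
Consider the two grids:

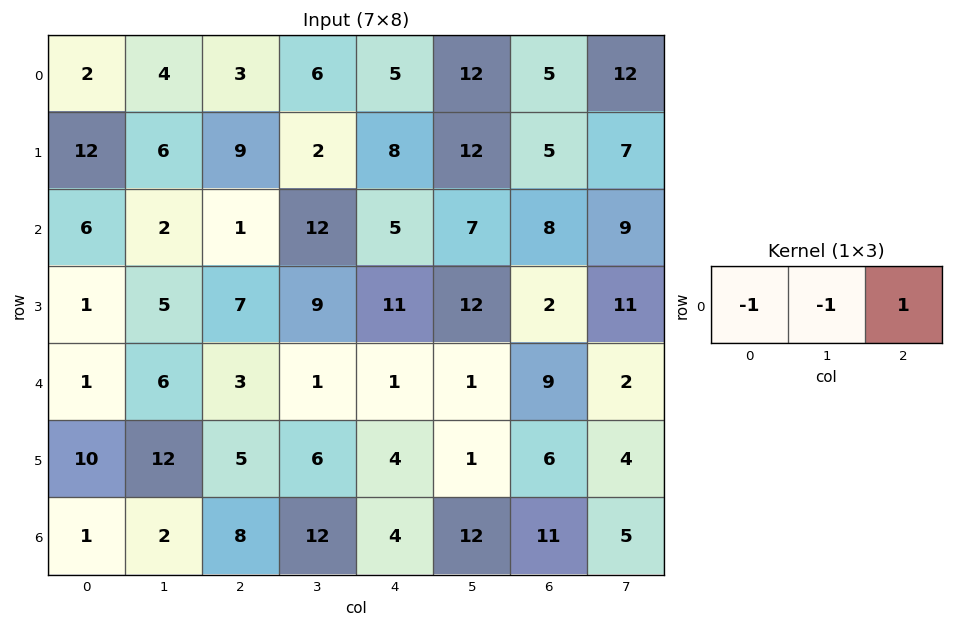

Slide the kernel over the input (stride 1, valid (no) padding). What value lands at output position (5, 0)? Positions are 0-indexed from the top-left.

-17

The receptive field on the input at this output position is [10 12 5]. Elementwise product with the kernel and sum: 10·-1 + 12·-1 + 5·1.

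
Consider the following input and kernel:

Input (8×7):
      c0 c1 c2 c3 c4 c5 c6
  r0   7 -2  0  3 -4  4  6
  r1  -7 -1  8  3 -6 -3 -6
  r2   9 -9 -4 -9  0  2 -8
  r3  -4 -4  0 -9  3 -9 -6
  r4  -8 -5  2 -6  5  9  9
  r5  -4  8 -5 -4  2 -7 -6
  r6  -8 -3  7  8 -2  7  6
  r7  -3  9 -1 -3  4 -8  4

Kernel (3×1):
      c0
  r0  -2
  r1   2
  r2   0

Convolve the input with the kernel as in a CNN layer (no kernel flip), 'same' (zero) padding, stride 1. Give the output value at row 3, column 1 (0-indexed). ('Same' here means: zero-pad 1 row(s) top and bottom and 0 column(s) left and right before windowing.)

The receptive field on the zero-padded input at this output position is [-9 / -4 / -5]. Elementwise product with the kernel and sum: -9·-2 + -4·2.

10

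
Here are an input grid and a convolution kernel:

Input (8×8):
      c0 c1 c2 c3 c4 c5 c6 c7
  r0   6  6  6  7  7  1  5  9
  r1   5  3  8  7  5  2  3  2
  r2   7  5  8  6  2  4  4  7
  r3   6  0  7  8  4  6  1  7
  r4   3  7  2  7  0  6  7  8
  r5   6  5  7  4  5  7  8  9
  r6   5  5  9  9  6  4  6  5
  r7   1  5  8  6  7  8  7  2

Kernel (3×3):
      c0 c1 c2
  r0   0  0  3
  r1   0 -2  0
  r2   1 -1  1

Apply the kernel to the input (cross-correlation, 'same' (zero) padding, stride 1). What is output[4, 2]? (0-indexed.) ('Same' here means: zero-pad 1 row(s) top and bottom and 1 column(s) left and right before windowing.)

The receptive field on the zero-padded input at this output position is [0 7 8 / 7 2 7 / 5 7 4]. Elementwise product with the kernel and sum: 8·3 + 2·-2 + 5·1 + 7·-1 + 4·1.

22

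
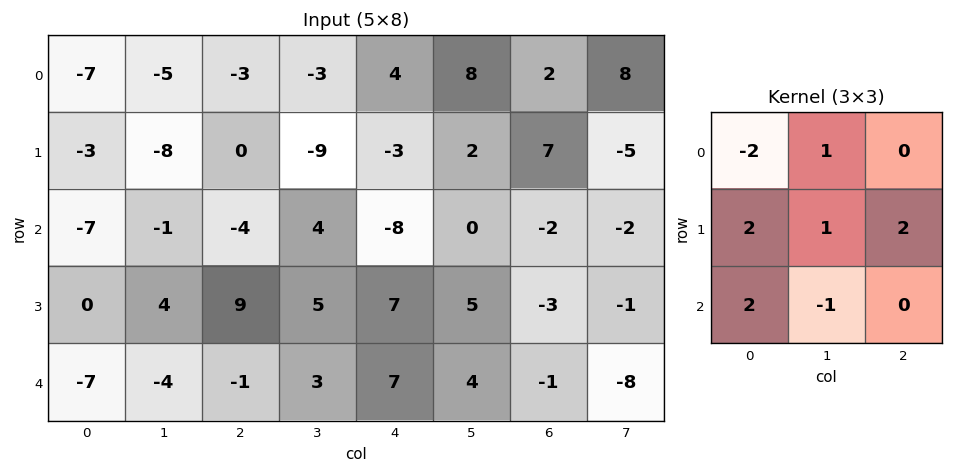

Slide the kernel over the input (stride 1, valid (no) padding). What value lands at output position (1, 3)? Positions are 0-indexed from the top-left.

18

The receptive field on the input at this output position is [-9 -3 2 / 4 -8 0 / 5 7 5]. Elementwise product with the kernel and sum: -9·-2 + -3·1 + 4·2 + -8·1 + 0·2 + 5·2 + 7·-1.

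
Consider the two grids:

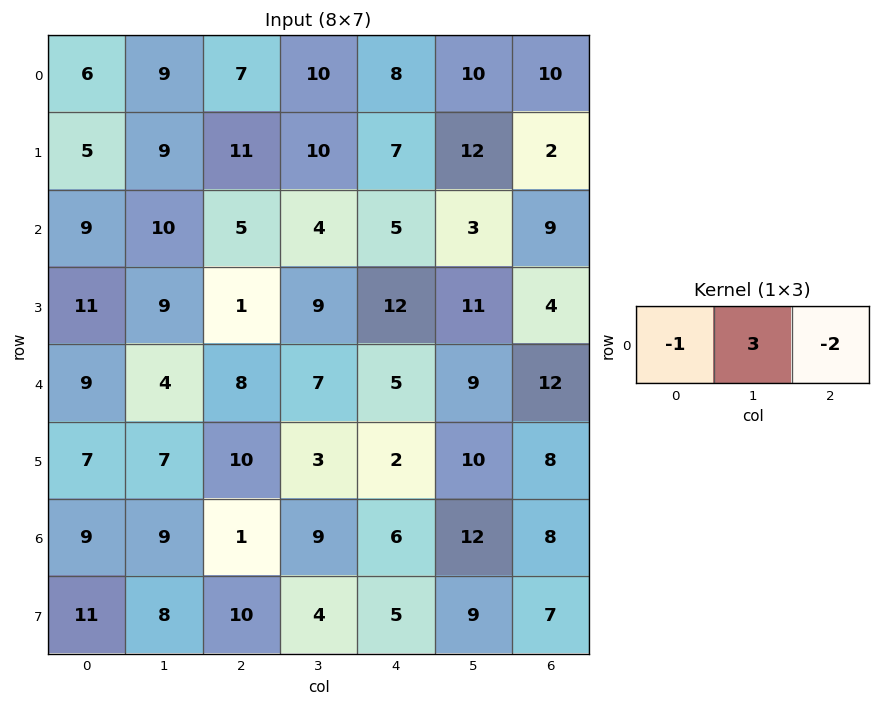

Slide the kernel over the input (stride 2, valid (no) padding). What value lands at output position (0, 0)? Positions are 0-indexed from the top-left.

The receptive field on the input at this output position is [6 9 7]. Elementwise product with the kernel and sum: 6·-1 + 9·3 + 7·-2.

7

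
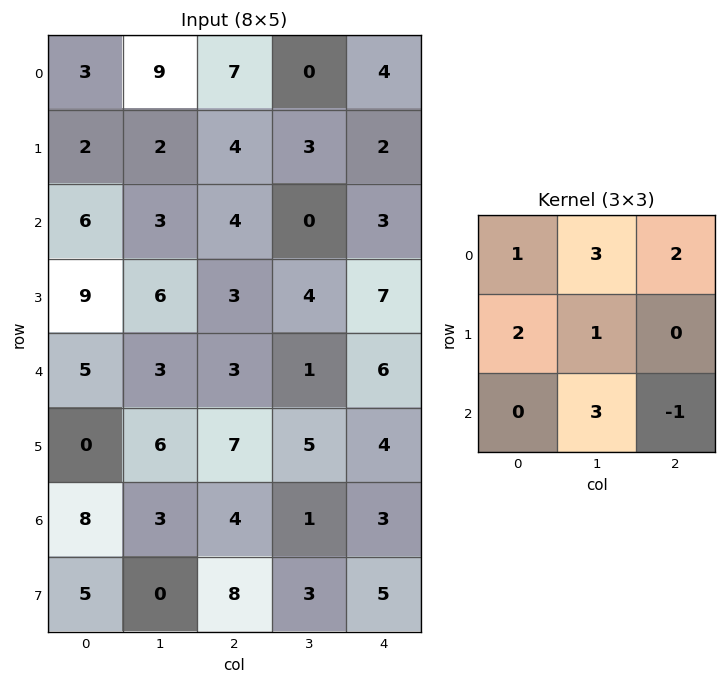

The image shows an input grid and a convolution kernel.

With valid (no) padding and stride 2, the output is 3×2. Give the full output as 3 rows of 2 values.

Output[0,0]: The receptive field on the input at this output position is [3 9 7 / 2 2 4 / 6 3 4]. Elementwise product with the kernel and sum: 3·1 + 9·3 + 7·2 + 2·2 + 2·1 + 3·3 + 4·-1.

55 23
53 17
31 37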